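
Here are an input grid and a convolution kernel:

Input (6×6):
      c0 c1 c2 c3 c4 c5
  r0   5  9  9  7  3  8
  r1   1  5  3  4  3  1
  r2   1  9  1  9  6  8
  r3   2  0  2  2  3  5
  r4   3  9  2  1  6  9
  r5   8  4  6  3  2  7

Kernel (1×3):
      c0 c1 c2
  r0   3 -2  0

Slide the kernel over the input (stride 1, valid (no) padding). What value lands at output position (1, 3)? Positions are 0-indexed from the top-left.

The receptive field on the input at this output position is [4 3 1]. Elementwise product with the kernel and sum: 4·3 + 3·-2.

6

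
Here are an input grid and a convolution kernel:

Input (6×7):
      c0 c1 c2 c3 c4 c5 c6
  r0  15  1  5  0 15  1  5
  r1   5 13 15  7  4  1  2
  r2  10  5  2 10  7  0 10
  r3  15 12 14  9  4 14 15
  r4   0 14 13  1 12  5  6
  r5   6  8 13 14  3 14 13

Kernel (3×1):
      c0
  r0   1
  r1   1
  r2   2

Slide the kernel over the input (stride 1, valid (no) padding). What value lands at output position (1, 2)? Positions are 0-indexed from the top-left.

The receptive field on the input at this output position is [15 / 2 / 14]. Elementwise product with the kernel and sum: 15·1 + 2·1 + 14·2.

45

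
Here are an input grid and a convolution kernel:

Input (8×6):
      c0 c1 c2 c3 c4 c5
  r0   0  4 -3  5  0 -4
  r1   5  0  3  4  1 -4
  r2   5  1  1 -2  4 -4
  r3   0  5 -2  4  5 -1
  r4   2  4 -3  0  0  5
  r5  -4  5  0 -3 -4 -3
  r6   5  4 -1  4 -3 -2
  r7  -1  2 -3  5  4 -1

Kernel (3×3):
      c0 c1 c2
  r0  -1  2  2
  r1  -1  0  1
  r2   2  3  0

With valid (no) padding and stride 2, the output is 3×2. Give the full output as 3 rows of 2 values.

Output[0,0]: The receptive field on the input at this output position is [0 4 -3 / 5 0 3 / 5 1 1]. Elementwise product with the kernel and sum: 0·-1 + 4·2 + -3·2 + 5·-1 + 3·1 + 5·2 + 1·3.
Output[0,1]: The receptive field on the input at this output position is [-3 5 0 / 3 4 1 / 1 -2 4]. Elementwise product with the kernel and sum: -3·-1 + 5·2 + 0·2 + 3·-1 + 1·1 + 1·2 + -2·3.

13 7
13 4
26 9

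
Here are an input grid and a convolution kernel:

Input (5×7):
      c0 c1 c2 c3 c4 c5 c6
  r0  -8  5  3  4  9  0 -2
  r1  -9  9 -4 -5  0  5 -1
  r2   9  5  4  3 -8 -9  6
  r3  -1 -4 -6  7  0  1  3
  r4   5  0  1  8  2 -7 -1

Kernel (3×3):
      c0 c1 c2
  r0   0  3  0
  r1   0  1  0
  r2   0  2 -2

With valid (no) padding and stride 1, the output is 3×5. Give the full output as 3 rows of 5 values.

26 7 29 29 -25
36 -34 2 -10 2
9 -8 28 -6 -38

Output[0,0]: The receptive field on the input at this output position is [-8 5 3 / -9 9 -4 / 9 5 4]. Elementwise product with the kernel and sum: 5·3 + 9·1 + 5·2 + 4·-2.
Output[0,1]: The receptive field on the input at this output position is [5 3 4 / 9 -4 -5 / 5 4 3]. Elementwise product with the kernel and sum: 3·3 + -4·1 + 4·2 + 3·-2.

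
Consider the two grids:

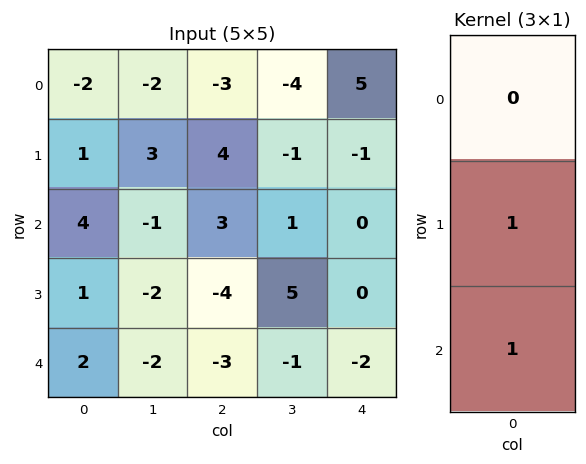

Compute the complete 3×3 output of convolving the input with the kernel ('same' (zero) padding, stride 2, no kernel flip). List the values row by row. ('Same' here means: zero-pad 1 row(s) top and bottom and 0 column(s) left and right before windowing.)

Output[0,0]: The receptive field on the zero-padded input at this output position is [0 / -2 / 1]. Elementwise product with the kernel and sum: -2·1 + 1·1.
Output[0,1]: The receptive field on the zero-padded input at this output position is [0 / -3 / 4]. Elementwise product with the kernel and sum: -3·1 + 4·1.

-1 1 4
5 -1 0
2 -3 -2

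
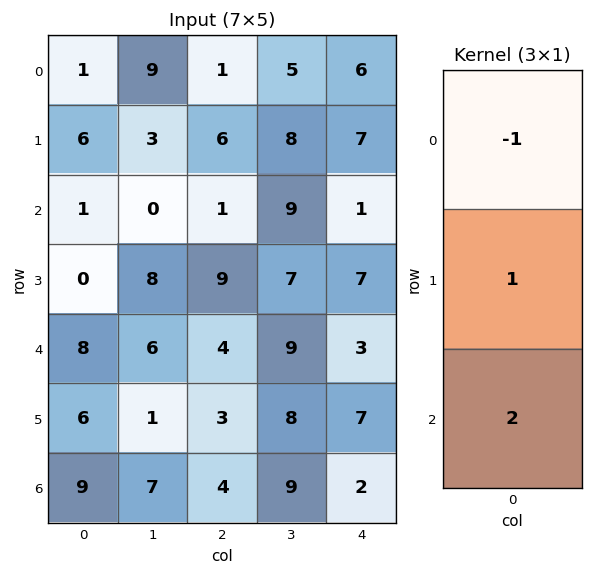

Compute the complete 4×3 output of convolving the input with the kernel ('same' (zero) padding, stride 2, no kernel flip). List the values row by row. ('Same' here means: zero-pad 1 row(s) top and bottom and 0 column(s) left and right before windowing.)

Output[0,0]: The receptive field on the zero-padded input at this output position is [0 / 1 / 6]. Elementwise product with the kernel and sum: 0·-1 + 1·1 + 6·2.

13 13 20
-5 13 8
20 1 10
3 1 -5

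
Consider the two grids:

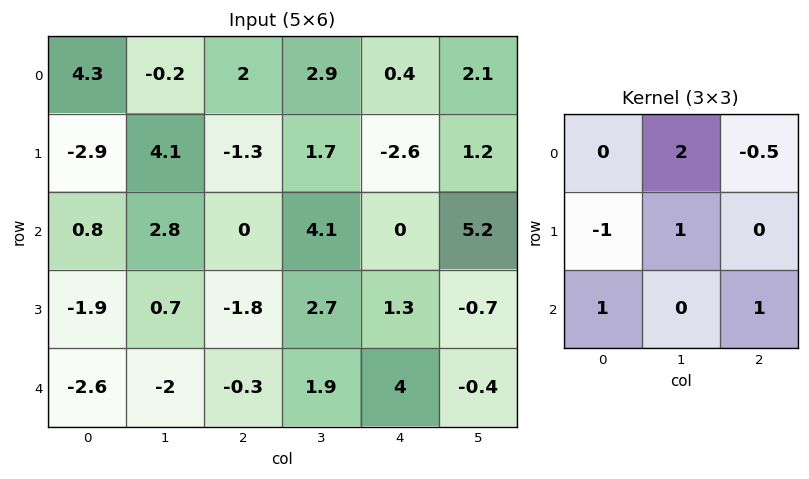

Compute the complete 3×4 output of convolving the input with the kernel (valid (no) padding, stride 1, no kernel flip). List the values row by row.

6.4 4.05 8.6 4.75
7.15 -2.85 8.3 -7.9
5.3 -4.65 16.4 -2.5

Output[0,0]: The receptive field on the input at this output position is [4.3 -0.2 2 / -2.9 4.1 -1.3 / 0.8 2.8 0]. Elementwise product with the kernel and sum: -0.2·2 + 2·-0.5 + -2.9·-1 + 4.1·1 + 0.8·1 + 0·1.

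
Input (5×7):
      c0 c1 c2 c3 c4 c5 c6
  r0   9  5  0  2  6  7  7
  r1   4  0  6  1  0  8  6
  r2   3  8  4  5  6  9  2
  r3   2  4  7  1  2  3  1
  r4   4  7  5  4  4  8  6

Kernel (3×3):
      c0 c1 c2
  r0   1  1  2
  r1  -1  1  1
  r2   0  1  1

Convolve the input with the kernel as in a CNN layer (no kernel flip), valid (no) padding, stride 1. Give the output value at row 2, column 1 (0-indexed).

The receptive field on the input at this output position is [8 4 5 / 4 7 1 / 7 5 4]. Elementwise product with the kernel and sum: 8·1 + 4·1 + 5·2 + 4·-1 + 7·1 + 1·1 + 5·1 + 4·1.

35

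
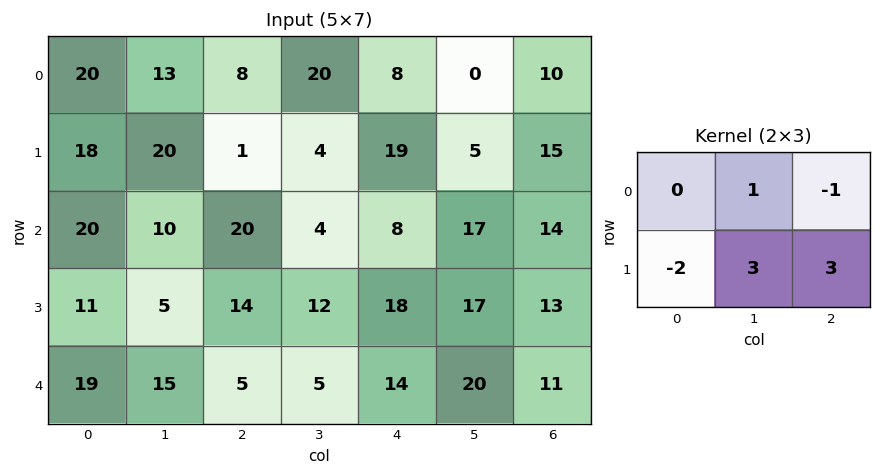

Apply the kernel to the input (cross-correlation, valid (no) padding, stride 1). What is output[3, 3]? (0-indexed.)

The receptive field on the input at this output position is [12 18 17 / 5 14 20]. Elementwise product with the kernel and sum: 18·1 + 17·-1 + 5·-2 + 14·3 + 20·3.

93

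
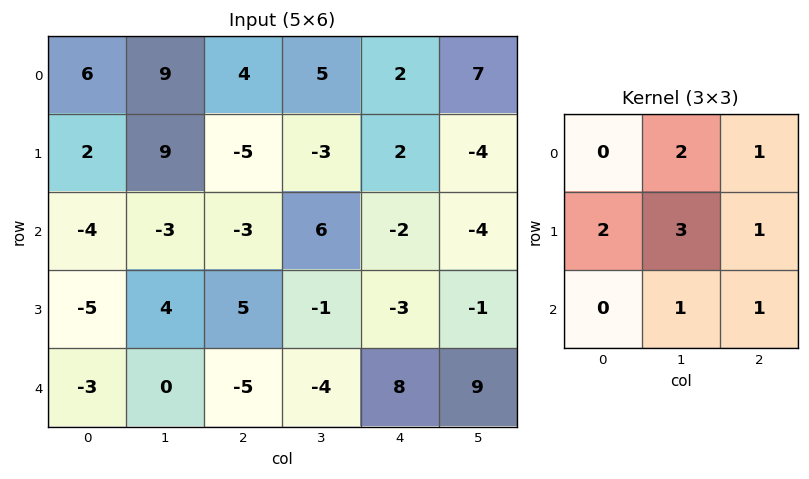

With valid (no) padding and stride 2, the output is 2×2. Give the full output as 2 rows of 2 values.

Output[0,0]: The receptive field on the input at this output position is [6 9 4 / 2 9 -5 / -4 -3 -3]. Elementwise product with the kernel and sum: 9·2 + 4·1 + 2·2 + 9·3 + -5·1 + -3·1 + -3·1.

42 -1
-7 18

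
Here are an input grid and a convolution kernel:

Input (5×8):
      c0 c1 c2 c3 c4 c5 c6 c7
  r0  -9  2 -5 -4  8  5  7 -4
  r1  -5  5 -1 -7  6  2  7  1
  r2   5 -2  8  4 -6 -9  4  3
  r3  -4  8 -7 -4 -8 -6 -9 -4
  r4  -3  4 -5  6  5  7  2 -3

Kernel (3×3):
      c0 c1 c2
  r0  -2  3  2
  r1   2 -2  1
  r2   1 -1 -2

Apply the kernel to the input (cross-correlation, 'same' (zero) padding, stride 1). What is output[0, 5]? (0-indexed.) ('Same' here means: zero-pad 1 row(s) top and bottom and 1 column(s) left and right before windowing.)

3

The receptive field on the zero-padded input at this output position is [0 0 0 / 8 5 7 / 6 2 7]. Elementwise product with the kernel and sum: 0·-2 + 0·3 + 0·2 + 8·2 + 5·-2 + 7·1 + 6·1 + 2·-1 + 7·-2.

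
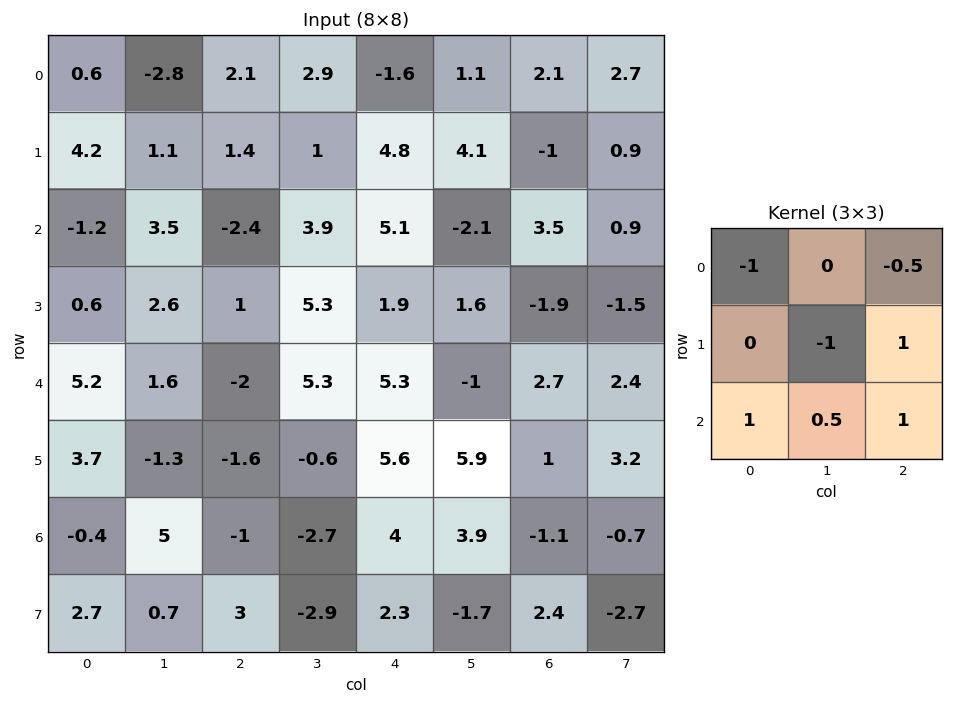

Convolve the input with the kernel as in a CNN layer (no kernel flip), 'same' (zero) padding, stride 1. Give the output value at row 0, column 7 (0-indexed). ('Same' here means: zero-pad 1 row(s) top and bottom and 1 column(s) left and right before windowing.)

-3.25

The receptive field on the zero-padded input at this output position is [0 0 0 / 2.1 2.7 0 / -1 0.9 0]. Elementwise product with the kernel and sum: 0·-1 + 0·-0.5 + 2.7·-1 + 0·1 + -1·1 + 0.9·0.5 + 0·1.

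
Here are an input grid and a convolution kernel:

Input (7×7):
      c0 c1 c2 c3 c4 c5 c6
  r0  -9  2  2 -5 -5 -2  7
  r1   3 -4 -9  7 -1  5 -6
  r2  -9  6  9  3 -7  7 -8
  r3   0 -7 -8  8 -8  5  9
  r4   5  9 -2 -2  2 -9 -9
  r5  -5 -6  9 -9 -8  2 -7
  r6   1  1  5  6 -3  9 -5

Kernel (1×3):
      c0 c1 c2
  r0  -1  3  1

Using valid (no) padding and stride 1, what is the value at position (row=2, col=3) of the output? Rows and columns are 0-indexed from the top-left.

-17

The receptive field on the input at this output position is [3 -7 7]. Elementwise product with the kernel and sum: 3·-1 + -7·3 + 7·1.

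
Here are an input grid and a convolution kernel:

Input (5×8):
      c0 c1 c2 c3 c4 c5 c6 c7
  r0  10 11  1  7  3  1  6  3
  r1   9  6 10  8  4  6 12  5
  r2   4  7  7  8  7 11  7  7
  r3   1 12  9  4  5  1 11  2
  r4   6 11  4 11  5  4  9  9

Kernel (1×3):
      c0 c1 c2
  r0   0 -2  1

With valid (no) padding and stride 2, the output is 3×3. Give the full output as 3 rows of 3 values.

Output[0,0]: The receptive field on the input at this output position is [10 11 1]. Elementwise product with the kernel and sum: 11·-2 + 1·1.
Output[0,1]: The receptive field on the input at this output position is [1 7 3]. Elementwise product with the kernel and sum: 7·-2 + 3·1.

-21 -11 4
-7 -9 -15
-18 -17 1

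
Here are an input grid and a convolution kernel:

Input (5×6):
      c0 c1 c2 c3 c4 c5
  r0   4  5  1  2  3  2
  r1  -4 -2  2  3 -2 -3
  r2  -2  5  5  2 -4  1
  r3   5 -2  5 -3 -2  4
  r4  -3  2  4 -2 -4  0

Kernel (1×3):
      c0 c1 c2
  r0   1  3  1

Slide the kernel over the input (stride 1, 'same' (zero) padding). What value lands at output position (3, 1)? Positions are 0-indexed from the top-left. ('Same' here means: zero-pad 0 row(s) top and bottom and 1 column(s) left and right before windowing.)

The receptive field on the zero-padded input at this output position is [5 -2 5]. Elementwise product with the kernel and sum: 5·1 + -2·3 + 5·1.

4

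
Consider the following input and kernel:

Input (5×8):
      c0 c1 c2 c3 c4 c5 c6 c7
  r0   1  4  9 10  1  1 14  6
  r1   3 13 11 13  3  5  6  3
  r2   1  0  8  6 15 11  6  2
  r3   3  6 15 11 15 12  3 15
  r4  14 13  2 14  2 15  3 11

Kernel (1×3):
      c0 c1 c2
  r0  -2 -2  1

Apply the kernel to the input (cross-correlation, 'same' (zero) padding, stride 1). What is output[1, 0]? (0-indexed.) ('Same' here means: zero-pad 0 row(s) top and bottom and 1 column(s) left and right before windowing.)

7

The receptive field on the zero-padded input at this output position is [0 3 13]. Elementwise product with the kernel and sum: 0·-2 + 3·-2 + 13·1.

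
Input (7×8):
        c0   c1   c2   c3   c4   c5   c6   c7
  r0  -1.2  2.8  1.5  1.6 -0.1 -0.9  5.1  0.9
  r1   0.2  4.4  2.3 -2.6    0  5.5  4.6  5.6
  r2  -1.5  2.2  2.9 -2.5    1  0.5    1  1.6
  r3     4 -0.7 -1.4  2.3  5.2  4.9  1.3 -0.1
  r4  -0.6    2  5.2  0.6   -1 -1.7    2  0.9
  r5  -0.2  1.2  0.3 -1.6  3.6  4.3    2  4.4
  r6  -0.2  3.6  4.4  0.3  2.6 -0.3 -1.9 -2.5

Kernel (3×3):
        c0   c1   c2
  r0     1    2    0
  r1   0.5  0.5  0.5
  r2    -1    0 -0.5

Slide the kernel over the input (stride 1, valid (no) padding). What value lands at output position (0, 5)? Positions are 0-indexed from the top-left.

15.85

The receptive field on the input at this output position is [-0.9 5.1 0.9 / 5.5 4.6 5.6 / 0.5 1 1.6]. Elementwise product with the kernel and sum: -0.9·1 + 5.1·2 + 5.5·0.5 + 4.6·0.5 + 5.6·0.5 + 0.5·-1 + 1.6·-0.5.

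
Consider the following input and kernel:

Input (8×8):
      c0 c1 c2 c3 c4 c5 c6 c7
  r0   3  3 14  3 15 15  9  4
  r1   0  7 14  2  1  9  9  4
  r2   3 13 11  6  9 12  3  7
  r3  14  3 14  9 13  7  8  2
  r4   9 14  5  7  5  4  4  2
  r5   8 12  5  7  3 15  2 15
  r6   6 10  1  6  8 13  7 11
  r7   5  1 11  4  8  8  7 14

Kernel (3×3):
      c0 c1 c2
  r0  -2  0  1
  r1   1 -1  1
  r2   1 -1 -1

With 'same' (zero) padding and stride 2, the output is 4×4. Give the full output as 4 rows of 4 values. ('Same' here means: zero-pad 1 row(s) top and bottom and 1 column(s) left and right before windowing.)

Output[0,0]: The receptive field on the zero-padded input at this output position is [0 0 0 / 0 3 3 / 0 0 7]. Elementwise product with the kernel and sum: 0·-2 + 0·1 + 0·1 + 3·-1 + 3·1 + 0·1 + 0·-1 + 7·-1.

-7 -17 -5 6
0 -24 3 -1
-12 19 -16 -12
10 -16 0 -11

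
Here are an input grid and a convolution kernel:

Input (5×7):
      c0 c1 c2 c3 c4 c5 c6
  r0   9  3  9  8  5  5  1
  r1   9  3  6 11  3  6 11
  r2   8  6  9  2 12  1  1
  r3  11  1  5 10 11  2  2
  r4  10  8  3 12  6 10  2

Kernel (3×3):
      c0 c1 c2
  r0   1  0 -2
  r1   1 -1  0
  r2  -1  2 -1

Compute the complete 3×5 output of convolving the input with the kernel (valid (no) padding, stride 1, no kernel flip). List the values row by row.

-8 -6 -23 27 -11
-15 -23 11 -1 -17
3 -16 -5 -11 31

Output[0,0]: The receptive field on the input at this output position is [9 3 9 / 9 3 6 / 8 6 9]. Elementwise product with the kernel and sum: 9·1 + 9·-2 + 9·1 + 3·-1 + 8·-1 + 6·2 + 9·-1.
Output[0,1]: The receptive field on the input at this output position is [3 9 8 / 3 6 11 / 6 9 2]. Elementwise product with the kernel and sum: 3·1 + 8·-2 + 3·1 + 6·-1 + 6·-1 + 9·2 + 2·-1.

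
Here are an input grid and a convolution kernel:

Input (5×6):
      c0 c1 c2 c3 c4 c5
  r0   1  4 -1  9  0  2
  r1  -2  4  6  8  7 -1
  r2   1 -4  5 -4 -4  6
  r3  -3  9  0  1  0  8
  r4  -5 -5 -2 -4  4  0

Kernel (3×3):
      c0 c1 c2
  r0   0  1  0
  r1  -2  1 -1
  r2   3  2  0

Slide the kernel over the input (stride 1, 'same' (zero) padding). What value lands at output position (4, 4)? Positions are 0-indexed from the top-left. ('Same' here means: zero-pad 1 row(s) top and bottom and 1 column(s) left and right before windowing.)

12

The receptive field on the zero-padded input at this output position is [1 0 8 / -4 4 0 / 0 0 0]. Elementwise product with the kernel and sum: 0·1 + -4·-2 + 4·1 + 0·-1 + 0·3 + 0·2.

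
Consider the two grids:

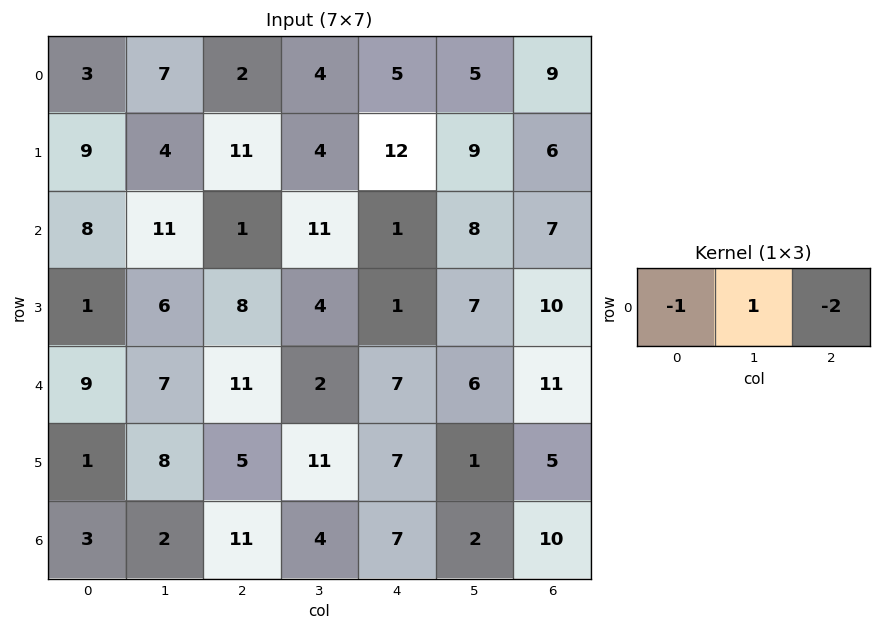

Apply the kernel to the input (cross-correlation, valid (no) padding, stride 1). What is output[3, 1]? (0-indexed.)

The receptive field on the input at this output position is [6 8 4]. Elementwise product with the kernel and sum: 6·-1 + 8·1 + 4·-2.

-6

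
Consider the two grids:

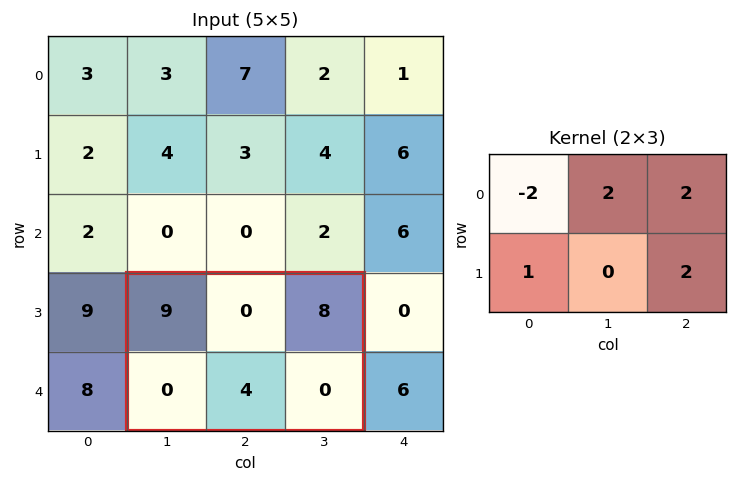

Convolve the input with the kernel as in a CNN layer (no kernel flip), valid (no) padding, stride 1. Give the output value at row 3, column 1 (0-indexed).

-2

The receptive field on the input at this output position is [9 0 8 / 0 4 0]. Elementwise product with the kernel and sum: 9·-2 + 0·2 + 8·2 + 0·1 + 0·2.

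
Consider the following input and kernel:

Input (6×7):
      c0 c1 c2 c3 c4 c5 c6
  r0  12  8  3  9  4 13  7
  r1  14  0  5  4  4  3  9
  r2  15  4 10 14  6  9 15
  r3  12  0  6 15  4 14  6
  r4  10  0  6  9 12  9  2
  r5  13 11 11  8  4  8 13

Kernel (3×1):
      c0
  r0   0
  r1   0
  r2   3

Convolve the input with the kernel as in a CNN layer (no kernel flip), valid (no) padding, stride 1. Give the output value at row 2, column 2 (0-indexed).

18

The receptive field on the input at this output position is [10 / 6 / 6]. Elementwise product with the kernel and sum: 6·3.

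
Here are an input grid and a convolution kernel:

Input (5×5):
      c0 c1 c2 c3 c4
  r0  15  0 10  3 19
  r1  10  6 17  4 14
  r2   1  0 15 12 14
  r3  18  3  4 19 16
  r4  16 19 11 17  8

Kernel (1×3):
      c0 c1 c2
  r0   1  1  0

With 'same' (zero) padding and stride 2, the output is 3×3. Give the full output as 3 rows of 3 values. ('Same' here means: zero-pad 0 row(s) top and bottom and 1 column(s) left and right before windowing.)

Output[0,0]: The receptive field on the zero-padded input at this output position is [0 15 0]. Elementwise product with the kernel and sum: 0·1 + 15·1.
Output[0,1]: The receptive field on the zero-padded input at this output position is [0 10 3]. Elementwise product with the kernel and sum: 0·1 + 10·1.

15 10 22
1 15 26
16 30 25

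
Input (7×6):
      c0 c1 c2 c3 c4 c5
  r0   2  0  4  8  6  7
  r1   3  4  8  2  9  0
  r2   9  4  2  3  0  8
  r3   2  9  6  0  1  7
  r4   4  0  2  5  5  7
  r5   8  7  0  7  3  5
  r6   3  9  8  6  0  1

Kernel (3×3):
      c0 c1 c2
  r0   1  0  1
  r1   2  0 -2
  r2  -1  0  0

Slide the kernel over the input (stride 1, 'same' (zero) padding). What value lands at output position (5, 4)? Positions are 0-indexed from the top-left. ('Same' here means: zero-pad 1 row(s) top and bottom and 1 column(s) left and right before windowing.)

10

The receptive field on the zero-padded input at this output position is [5 5 7 / 7 3 5 / 6 0 1]. Elementwise product with the kernel and sum: 5·1 + 7·1 + 7·2 + 5·-2 + 6·-1.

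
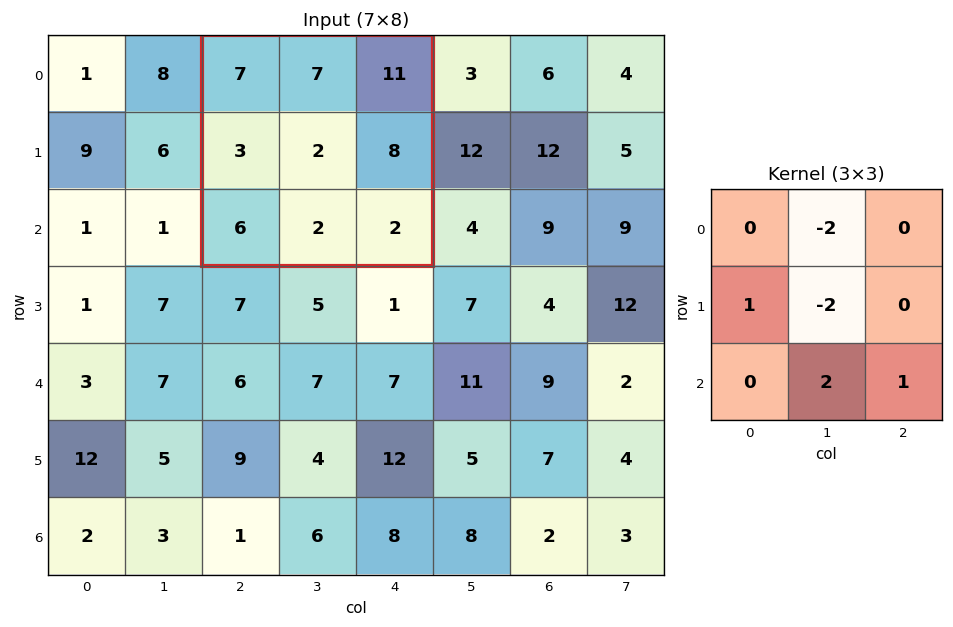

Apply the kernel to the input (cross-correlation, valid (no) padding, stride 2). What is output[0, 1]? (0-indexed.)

The receptive field on the input at this output position is [7 7 11 / 3 2 8 / 6 2 2]. Elementwise product with the kernel and sum: 7·-2 + 3·1 + 2·-2 + 2·2 + 2·1.

-9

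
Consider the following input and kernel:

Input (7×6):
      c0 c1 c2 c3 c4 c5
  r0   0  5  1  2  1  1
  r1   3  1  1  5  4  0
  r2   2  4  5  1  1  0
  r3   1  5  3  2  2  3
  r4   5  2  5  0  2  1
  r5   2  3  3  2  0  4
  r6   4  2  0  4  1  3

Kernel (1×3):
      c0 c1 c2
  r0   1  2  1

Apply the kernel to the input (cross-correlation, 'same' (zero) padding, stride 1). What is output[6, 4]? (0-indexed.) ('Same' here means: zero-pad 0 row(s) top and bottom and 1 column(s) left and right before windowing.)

9

The receptive field on the zero-padded input at this output position is [4 1 3]. Elementwise product with the kernel and sum: 4·1 + 1·2 + 3·1.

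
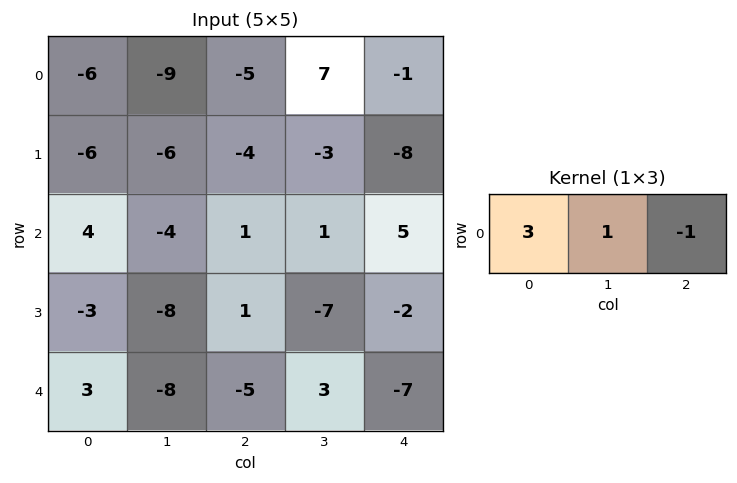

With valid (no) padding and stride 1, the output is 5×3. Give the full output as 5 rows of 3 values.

Output[0,0]: The receptive field on the input at this output position is [-6 -9 -5]. Elementwise product with the kernel and sum: -6·3 + -9·1 + -5·-1.
Output[0,1]: The receptive field on the input at this output position is [-9 -5 7]. Elementwise product with the kernel and sum: -9·3 + -5·1 + 7·-1.

-22 -39 -7
-20 -19 -7
7 -12 -1
-18 -16 -2
6 -32 -5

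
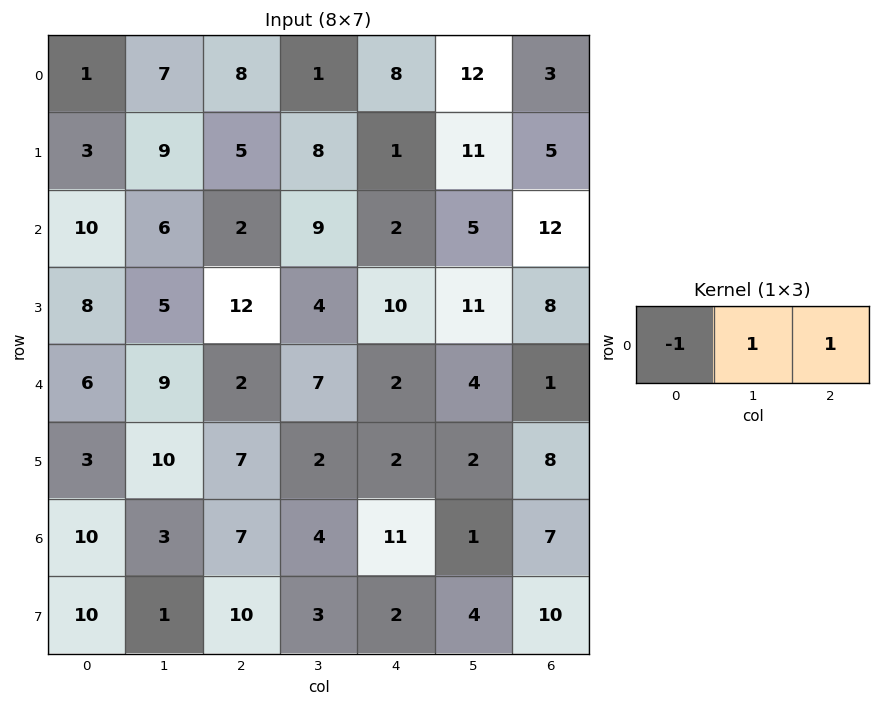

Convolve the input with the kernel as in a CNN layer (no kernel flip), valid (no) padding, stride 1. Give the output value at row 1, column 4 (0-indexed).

15

The receptive field on the input at this output position is [1 11 5]. Elementwise product with the kernel and sum: 1·-1 + 11·1 + 5·1.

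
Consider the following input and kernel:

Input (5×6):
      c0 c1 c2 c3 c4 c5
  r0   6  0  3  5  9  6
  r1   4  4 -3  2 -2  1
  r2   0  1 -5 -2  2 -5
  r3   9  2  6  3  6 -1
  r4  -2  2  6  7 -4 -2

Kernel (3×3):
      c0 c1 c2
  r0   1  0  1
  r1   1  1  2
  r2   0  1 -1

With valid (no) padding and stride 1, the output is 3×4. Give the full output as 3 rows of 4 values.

Output[0,0]: The receptive field on the input at this output position is [6 0 3 / 4 4 -3 / 0 1 -5]. Elementwise product with the kernel and sum: 6·1 + 3·1 + 4·1 + 4·1 + -3·2 + 1·1 + -5·-1.
Output[0,1]: The receptive field on the input at this output position is [0 3 5 / 4 -3 2 / 1 -5 -2]. Elementwise product with the kernel and sum: 0·1 + 5·1 + 4·1 + -3·1 + 2·2 + -5·1 + -2·-1.

17 7 3 20
-12 1 -11 0
14 12 29 -2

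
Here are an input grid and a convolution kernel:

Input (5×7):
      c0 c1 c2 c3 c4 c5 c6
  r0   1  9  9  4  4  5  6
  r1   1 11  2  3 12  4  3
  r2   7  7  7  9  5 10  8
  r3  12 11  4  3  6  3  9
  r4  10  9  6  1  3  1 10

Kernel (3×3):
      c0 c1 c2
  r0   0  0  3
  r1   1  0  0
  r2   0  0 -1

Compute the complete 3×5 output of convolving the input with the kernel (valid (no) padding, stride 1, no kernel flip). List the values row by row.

Output[0,0]: The receptive field on the input at this output position is [1 9 9 / 1 11 2 / 7 7 7]. Elementwise product with the kernel and sum: 9·3 + 1·1 + 7·-1.
Output[0,1]: The receptive field on the input at this output position is [9 9 4 / 11 2 3 / 7 7 9]. Elementwise product with the kernel and sum: 4·3 + 11·1 + 9·-1.

21 14 9 8 22
9 13 37 18 5
27 37 16 32 20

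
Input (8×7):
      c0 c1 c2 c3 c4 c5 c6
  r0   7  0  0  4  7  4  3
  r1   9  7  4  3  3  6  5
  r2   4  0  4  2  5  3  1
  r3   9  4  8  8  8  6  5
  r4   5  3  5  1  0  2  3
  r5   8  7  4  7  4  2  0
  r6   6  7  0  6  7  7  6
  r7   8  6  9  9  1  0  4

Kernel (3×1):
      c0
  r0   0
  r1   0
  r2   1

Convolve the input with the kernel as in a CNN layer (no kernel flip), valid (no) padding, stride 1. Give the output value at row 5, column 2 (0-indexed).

9

The receptive field on the input at this output position is [4 / 0 / 9]. Elementwise product with the kernel and sum: 9·1.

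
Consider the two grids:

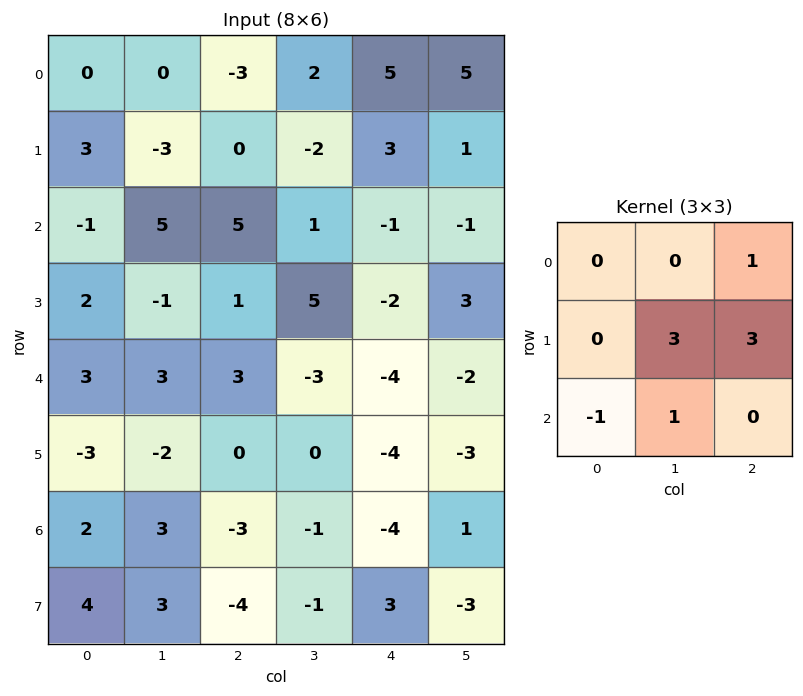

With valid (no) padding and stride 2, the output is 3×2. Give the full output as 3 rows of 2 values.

Output[0,0]: The receptive field on the input at this output position is [0 0 -3 / 3 -3 0 / -1 5 5]. Elementwise product with the kernel and sum: -3·1 + -3·3 + 0·3 + -1·-1 + 5·1.

-6 4
5 2
-2 -14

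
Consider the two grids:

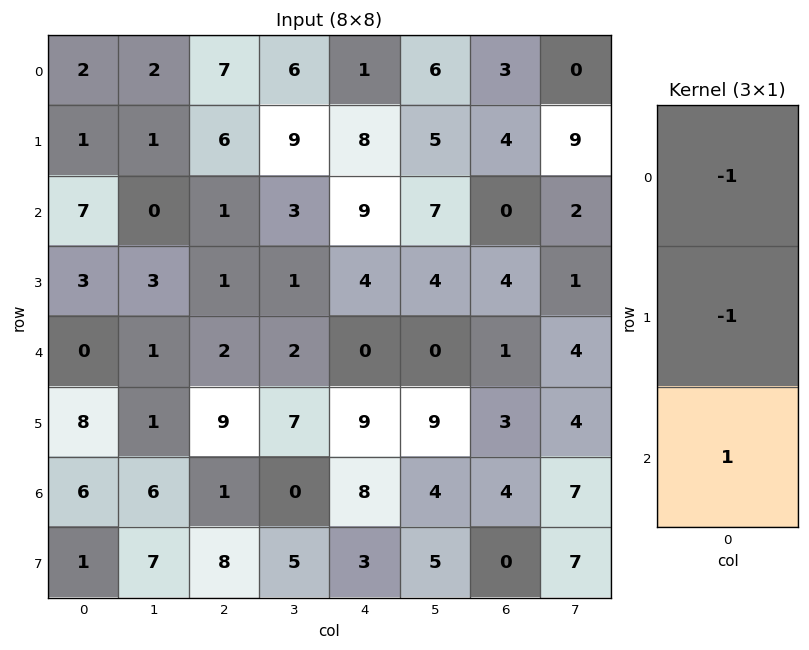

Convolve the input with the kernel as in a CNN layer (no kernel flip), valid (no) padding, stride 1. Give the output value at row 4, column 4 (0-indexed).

-1

The receptive field on the input at this output position is [0 / 9 / 8]. Elementwise product with the kernel and sum: 0·-1 + 9·-1 + 8·1.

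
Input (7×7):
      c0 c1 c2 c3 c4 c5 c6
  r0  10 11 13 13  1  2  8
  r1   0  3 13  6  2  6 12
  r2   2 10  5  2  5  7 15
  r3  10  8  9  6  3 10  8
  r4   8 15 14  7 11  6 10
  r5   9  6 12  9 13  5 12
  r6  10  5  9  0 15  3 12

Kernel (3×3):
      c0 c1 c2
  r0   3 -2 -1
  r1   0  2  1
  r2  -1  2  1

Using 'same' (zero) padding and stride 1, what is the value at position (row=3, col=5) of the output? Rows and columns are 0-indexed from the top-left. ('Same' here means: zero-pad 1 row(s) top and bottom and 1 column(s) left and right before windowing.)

The receptive field on the zero-padded input at this output position is [5 7 15 / 3 10 8 / 11 6 10]. Elementwise product with the kernel and sum: 5·3 + 7·-2 + 15·-1 + 10·2 + 8·1 + 11·-1 + 6·2 + 10·1.

25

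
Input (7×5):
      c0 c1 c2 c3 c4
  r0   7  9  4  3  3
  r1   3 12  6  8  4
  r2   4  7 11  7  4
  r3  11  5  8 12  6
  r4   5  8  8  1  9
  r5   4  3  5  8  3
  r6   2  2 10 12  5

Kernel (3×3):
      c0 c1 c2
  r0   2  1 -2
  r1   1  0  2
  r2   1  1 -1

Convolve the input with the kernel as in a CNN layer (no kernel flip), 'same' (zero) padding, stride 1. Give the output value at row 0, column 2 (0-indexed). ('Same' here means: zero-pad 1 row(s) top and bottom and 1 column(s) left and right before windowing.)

The receptive field on the zero-padded input at this output position is [0 0 0 / 9 4 3 / 12 6 8]. Elementwise product with the kernel and sum: 0·2 + 0·1 + 0·-2 + 9·1 + 3·2 + 12·1 + 6·1 + 8·-1.

25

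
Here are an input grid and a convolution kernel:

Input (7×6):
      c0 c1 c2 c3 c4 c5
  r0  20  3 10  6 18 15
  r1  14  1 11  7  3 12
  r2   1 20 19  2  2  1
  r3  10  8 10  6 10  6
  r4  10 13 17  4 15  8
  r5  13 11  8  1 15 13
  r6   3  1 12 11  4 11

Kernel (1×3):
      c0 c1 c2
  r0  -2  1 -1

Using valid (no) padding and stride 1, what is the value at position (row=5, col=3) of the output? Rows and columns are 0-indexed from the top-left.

0

The receptive field on the input at this output position is [1 15 13]. Elementwise product with the kernel and sum: 1·-2 + 15·1 + 13·-1.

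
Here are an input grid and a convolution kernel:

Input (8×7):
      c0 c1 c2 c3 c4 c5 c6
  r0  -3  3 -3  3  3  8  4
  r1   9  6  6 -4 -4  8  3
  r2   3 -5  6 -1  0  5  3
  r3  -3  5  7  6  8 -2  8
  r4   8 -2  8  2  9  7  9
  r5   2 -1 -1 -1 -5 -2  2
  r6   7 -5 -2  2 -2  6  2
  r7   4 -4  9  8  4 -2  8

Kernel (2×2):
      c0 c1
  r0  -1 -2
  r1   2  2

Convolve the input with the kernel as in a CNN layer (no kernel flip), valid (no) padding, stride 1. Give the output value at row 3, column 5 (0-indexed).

The receptive field on the input at this output position is [-2 8 / 7 9]. Elementwise product with the kernel and sum: -2·-1 + 8·-2 + 7·2 + 9·2.

18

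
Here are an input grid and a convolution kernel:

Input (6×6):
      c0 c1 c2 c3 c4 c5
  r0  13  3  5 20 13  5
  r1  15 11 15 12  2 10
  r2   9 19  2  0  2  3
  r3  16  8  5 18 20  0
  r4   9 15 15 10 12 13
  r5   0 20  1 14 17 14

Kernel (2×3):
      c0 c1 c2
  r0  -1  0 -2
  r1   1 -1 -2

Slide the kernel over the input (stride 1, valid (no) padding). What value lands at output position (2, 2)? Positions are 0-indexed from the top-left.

The receptive field on the input at this output position is [2 0 2 / 5 18 20]. Elementwise product with the kernel and sum: 2·-1 + 2·-2 + 5·1 + 18·-1 + 20·-2.

-59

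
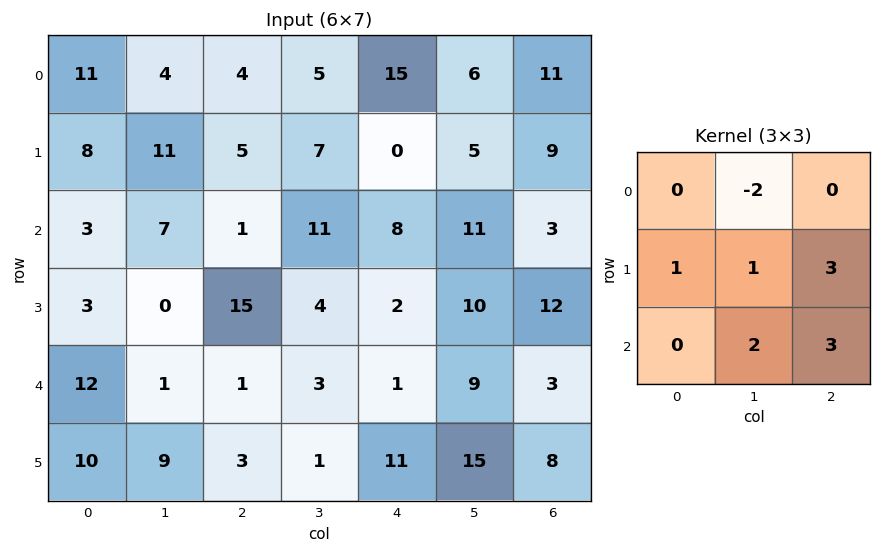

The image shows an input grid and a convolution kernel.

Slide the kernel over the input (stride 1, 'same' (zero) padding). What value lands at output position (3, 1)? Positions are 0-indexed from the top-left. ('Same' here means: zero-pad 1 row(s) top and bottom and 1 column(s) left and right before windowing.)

The receptive field on the zero-padded input at this output position is [3 7 1 / 3 0 15 / 12 1 1]. Elementwise product with the kernel and sum: 7·-2 + 3·1 + 0·1 + 15·3 + 1·2 + 1·3.

39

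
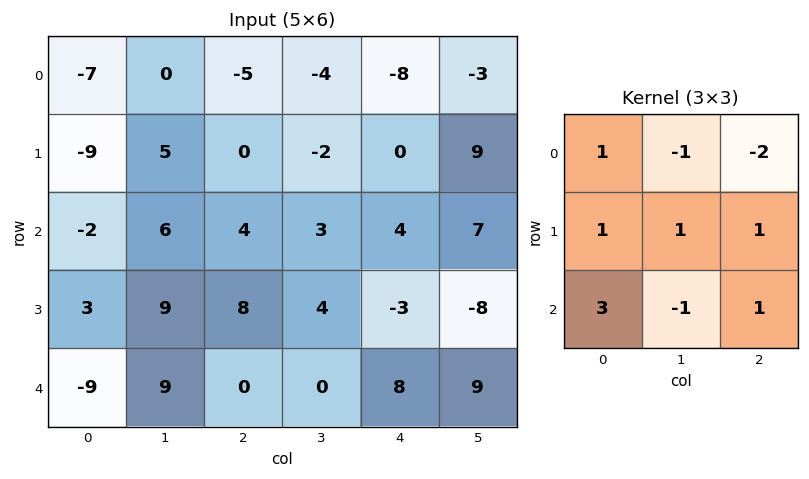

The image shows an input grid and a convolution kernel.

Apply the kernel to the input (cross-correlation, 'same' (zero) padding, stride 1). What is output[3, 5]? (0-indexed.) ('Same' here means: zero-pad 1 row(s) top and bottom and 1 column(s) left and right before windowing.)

The receptive field on the zero-padded input at this output position is [4 7 0 / -3 -8 0 / 8 9 0]. Elementwise product with the kernel and sum: 4·1 + 7·-1 + 0·-2 + -3·1 + -8·1 + 0·1 + 8·3 + 9·-1 + 0·1.

1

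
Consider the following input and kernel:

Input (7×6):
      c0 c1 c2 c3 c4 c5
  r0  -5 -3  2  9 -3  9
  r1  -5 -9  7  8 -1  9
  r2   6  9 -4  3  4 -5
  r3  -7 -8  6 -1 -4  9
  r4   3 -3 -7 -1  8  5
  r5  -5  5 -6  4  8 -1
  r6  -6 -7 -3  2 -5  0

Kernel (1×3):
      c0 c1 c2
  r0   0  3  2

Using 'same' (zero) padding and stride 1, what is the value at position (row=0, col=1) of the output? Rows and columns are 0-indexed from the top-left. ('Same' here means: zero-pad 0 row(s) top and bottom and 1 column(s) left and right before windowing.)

-5

The receptive field on the zero-padded input at this output position is [-5 -3 2]. Elementwise product with the kernel and sum: -3·3 + 2·2.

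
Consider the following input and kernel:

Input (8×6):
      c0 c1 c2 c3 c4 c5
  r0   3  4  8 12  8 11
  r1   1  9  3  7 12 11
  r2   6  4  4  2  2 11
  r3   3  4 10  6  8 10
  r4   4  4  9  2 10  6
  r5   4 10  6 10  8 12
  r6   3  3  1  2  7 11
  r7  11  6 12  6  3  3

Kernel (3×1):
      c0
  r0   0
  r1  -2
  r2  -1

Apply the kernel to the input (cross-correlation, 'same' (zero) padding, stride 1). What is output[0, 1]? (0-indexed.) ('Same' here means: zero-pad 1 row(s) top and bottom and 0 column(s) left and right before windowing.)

The receptive field on the zero-padded input at this output position is [0 / 4 / 9]. Elementwise product with the kernel and sum: 4·-2 + 9·-1.

-17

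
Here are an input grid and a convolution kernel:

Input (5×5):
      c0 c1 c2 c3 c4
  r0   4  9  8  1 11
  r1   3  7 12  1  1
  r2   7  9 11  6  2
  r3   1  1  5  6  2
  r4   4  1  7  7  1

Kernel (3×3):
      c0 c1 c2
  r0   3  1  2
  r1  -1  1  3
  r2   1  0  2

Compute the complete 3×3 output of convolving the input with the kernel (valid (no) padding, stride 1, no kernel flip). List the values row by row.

Output[0,0]: The receptive field on the input at this output position is [4 9 8 / 3 7 12 / 7 9 11]. Elementwise product with the kernel and sum: 4·3 + 9·1 + 8·2 + 3·-1 + 7·1 + 12·3 + 7·1 + 11·2.

106 66 54
86 68 49
85 87 59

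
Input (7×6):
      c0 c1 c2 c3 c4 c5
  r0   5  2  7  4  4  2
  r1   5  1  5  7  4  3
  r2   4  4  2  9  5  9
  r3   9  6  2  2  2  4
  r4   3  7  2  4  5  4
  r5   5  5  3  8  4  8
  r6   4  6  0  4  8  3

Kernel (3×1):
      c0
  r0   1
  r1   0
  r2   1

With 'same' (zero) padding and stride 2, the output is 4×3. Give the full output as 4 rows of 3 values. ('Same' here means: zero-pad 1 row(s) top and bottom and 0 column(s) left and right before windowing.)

Output[0,0]: The receptive field on the zero-padded input at this output position is [0 / 5 / 5]. Elementwise product with the kernel and sum: 0·1 + 5·1.
Output[0,1]: The receptive field on the zero-padded input at this output position is [0 / 7 / 5]. Elementwise product with the kernel and sum: 0·1 + 5·1.

5 5 4
14 7 6
14 5 6
5 3 4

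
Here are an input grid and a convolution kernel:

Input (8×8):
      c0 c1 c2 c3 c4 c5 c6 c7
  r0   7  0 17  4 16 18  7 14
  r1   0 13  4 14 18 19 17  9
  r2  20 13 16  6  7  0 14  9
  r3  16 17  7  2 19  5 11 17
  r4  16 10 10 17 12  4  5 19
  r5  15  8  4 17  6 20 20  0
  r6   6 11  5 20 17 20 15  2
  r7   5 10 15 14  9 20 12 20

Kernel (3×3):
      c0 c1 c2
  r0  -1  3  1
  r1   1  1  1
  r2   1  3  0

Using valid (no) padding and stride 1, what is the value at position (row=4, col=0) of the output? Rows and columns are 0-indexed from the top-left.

90

The receptive field on the input at this output position is [16 10 10 / 15 8 4 / 6 11 5]. Elementwise product with the kernel and sum: 16·-1 + 10·3 + 10·1 + 15·1 + 8·1 + 4·1 + 6·1 + 11·3.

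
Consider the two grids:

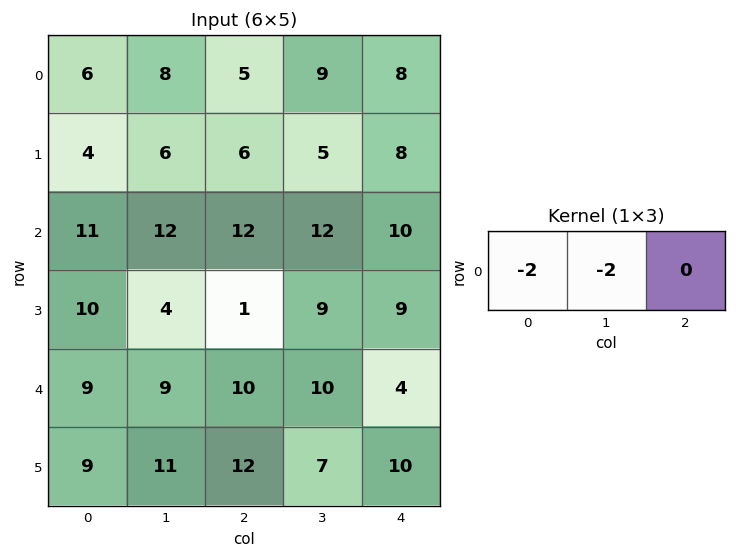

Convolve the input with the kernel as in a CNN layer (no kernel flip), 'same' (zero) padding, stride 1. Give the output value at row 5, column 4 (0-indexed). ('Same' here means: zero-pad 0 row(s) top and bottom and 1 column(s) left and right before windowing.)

-34

The receptive field on the zero-padded input at this output position is [7 10 0]. Elementwise product with the kernel and sum: 7·-2 + 10·-2.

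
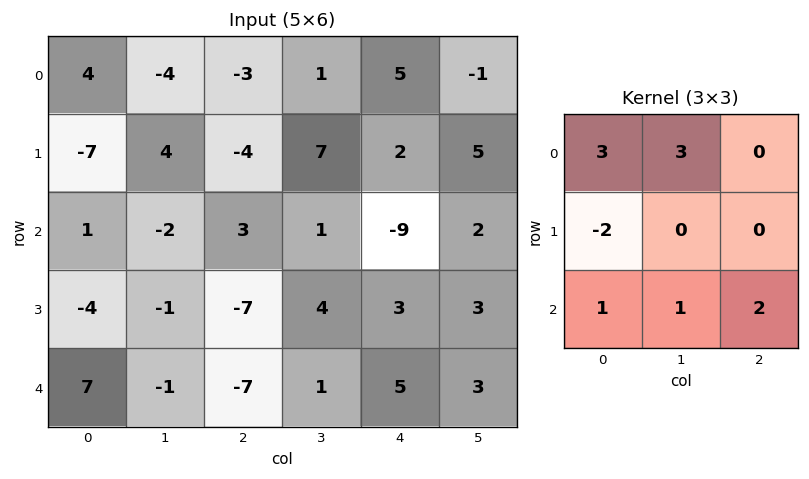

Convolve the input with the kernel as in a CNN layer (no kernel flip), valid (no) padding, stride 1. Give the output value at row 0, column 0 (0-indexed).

The receptive field on the input at this output position is [4 -4 -3 / -7 4 -4 / 1 -2 3]. Elementwise product with the kernel and sum: 4·3 + -4·3 + -7·-2 + 1·1 + -2·1 + 3·2.

19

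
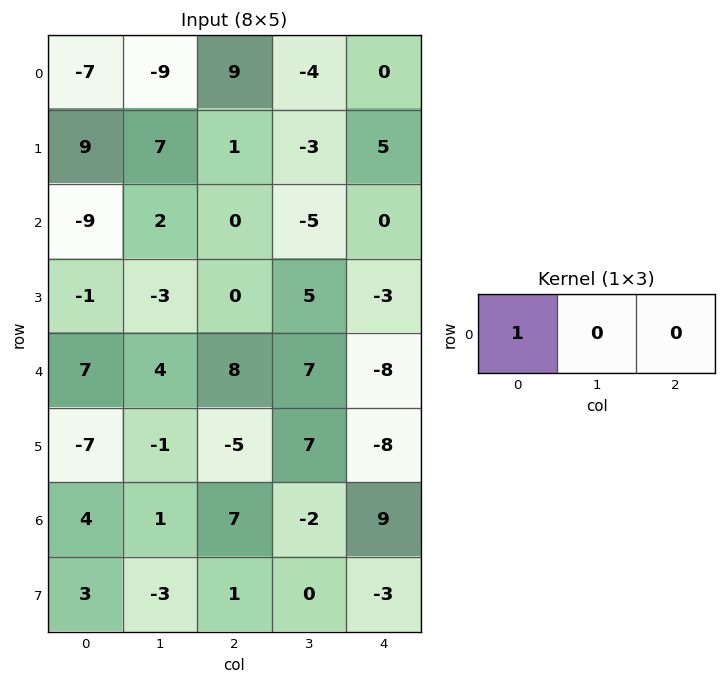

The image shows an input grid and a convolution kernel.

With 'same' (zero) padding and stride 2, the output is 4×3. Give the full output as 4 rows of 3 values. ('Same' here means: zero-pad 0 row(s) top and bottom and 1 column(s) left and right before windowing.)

0 -9 -4
0 2 -5
0 4 7
0 1 -2

Output[0,0]: The receptive field on the zero-padded input at this output position is [0 -7 -9]. Elementwise product with the kernel and sum: 0·1.
Output[0,1]: The receptive field on the zero-padded input at this output position is [-9 9 -4]. Elementwise product with the kernel and sum: -9·1.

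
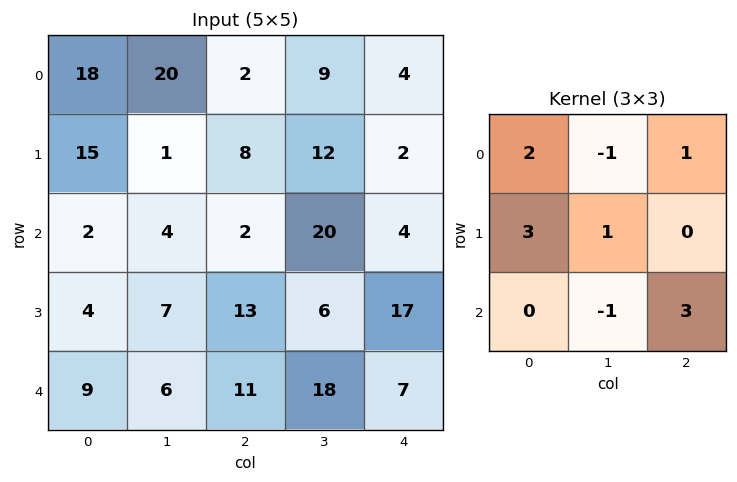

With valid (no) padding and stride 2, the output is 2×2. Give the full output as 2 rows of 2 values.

66 27
48 36

Output[0,0]: The receptive field on the input at this output position is [18 20 2 / 15 1 8 / 2 4 2]. Elementwise product with the kernel and sum: 18·2 + 20·-1 + 2·1 + 15·3 + 1·1 + 4·-1 + 2·3.
Output[0,1]: The receptive field on the input at this output position is [2 9 4 / 8 12 2 / 2 20 4]. Elementwise product with the kernel and sum: 2·2 + 9·-1 + 4·1 + 8·3 + 12·1 + 20·-1 + 4·3.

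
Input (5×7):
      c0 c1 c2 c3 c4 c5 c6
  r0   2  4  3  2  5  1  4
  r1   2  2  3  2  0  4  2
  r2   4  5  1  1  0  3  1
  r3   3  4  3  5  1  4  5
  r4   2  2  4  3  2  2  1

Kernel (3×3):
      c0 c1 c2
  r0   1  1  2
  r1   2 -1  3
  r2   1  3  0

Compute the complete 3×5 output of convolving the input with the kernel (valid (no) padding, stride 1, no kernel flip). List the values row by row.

Output[0,0]: The receptive field on the input at this output position is [2 4 3 / 2 2 3 / 4 5 1]. Elementwise product with the kernel and sum: 2·1 + 4·1 + 3·2 + 2·2 + 2·-1 + 3·3 + 4·1 + 5·3.
Output[0,1]: The receptive field on the input at this output position is [4 3 2 / 2 3 2 / 5 1 1]. Elementwise product with the kernel and sum: 4·1 + 3·1 + 2·2 + 2·2 + 3·-1 + 2·3 + 5·1 + 1·3.

42 26 23 26 25
31 34 24 29 21
30 42 19 37 26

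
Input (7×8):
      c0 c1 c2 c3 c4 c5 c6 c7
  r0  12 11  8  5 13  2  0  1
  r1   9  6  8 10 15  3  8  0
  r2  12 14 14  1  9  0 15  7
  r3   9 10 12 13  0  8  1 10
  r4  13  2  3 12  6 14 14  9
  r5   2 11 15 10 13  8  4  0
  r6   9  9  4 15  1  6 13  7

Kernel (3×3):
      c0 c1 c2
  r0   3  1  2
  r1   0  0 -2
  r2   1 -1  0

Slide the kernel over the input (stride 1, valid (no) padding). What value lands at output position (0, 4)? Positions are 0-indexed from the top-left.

The receptive field on the input at this output position is [13 2 0 / 15 3 8 / 9 0 15]. Elementwise product with the kernel and sum: 13·3 + 2·1 + 0·2 + 8·-2 + 9·1 + 0·-1.

34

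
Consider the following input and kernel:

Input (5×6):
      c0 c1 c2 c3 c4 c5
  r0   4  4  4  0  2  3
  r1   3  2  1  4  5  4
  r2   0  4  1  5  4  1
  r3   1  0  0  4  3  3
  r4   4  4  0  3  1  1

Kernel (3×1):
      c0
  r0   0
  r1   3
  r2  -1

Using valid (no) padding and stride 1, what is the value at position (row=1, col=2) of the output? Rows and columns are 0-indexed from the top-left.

The receptive field on the input at this output position is [1 / 1 / 0]. Elementwise product with the kernel and sum: 1·3 + 0·-1.

3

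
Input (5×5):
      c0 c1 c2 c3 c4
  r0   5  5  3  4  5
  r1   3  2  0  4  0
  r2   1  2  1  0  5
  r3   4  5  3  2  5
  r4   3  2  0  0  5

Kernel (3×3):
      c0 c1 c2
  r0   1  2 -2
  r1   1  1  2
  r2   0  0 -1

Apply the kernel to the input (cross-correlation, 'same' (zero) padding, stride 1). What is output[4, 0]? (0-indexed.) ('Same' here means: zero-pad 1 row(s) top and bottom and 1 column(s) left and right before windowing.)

The receptive field on the zero-padded input at this output position is [0 4 5 / 0 3 2 / 0 0 0]. Elementwise product with the kernel and sum: 0·1 + 4·2 + 5·-2 + 0·1 + 3·1 + 2·2 + 0·-1.

5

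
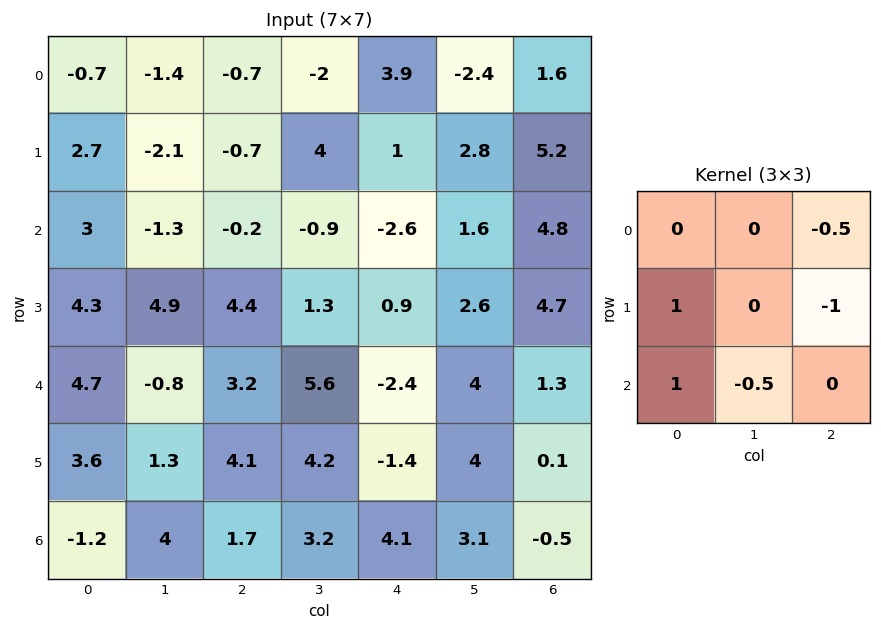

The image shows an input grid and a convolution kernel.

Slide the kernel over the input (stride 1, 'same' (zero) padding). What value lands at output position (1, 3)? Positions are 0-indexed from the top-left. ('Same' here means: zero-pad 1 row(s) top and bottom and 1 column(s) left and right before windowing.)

The receptive field on the zero-padded input at this output position is [-0.7 -2 3.9 / -0.7 4 1 / -0.2 -0.9 -2.6]. Elementwise product with the kernel and sum: 3.9·-0.5 + -0.7·1 + 1·-1 + -0.2·1 + -0.9·-0.5.

-3.4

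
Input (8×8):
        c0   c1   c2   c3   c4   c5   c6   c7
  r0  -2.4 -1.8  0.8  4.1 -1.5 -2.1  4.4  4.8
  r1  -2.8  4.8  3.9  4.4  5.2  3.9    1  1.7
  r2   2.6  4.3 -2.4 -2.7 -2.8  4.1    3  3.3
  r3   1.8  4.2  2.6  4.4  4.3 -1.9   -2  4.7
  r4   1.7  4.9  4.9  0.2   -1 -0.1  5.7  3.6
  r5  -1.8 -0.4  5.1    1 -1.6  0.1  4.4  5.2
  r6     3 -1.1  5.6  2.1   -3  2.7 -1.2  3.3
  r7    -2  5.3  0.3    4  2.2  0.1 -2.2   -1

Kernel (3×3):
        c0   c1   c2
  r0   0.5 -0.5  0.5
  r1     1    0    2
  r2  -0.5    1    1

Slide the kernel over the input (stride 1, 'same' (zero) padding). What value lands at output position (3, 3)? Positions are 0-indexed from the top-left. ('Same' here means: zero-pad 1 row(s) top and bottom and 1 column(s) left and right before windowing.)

6.7

The receptive field on the zero-padded input at this output position is [-2.4 -2.7 -2.8 / 2.6 4.4 4.3 / 4.9 0.2 -1]. Elementwise product with the kernel and sum: -2.4·0.5 + -2.7·-0.5 + -2.8·0.5 + 2.6·1 + 4.3·2 + 4.9·-0.5 + 0.2·1 + -1·1.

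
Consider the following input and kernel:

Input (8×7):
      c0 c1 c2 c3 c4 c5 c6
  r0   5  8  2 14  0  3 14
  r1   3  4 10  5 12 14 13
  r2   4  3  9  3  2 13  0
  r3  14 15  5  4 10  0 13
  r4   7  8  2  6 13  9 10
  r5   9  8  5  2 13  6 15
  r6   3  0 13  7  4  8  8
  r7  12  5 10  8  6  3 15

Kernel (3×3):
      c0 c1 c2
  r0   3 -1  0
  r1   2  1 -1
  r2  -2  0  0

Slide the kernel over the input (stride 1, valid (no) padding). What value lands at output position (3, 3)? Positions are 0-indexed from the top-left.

The receptive field on the input at this output position is [4 10 0 / 6 13 9 / 2 13 6]. Elementwise product with the kernel and sum: 4·3 + 10·-1 + 6·2 + 13·1 + 9·-1 + 2·-2.

14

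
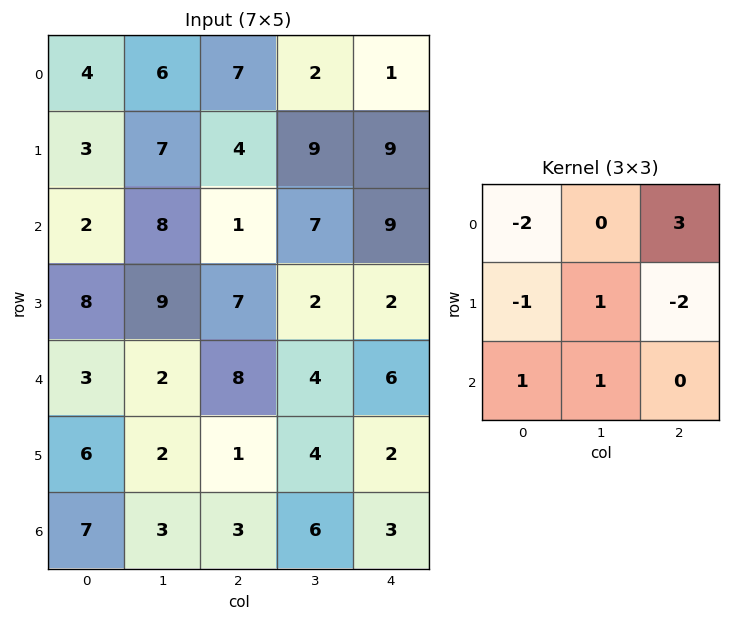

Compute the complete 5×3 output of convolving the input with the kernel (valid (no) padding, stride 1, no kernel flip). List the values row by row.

19 -18 -16
27 8 16
-9 9 28
-4 -11 -19
22 5 10

Output[0,0]: The receptive field on the input at this output position is [4 6 7 / 3 7 4 / 2 8 1]. Elementwise product with the kernel and sum: 4·-2 + 7·3 + 3·-1 + 7·1 + 4·-2 + 2·1 + 8·1.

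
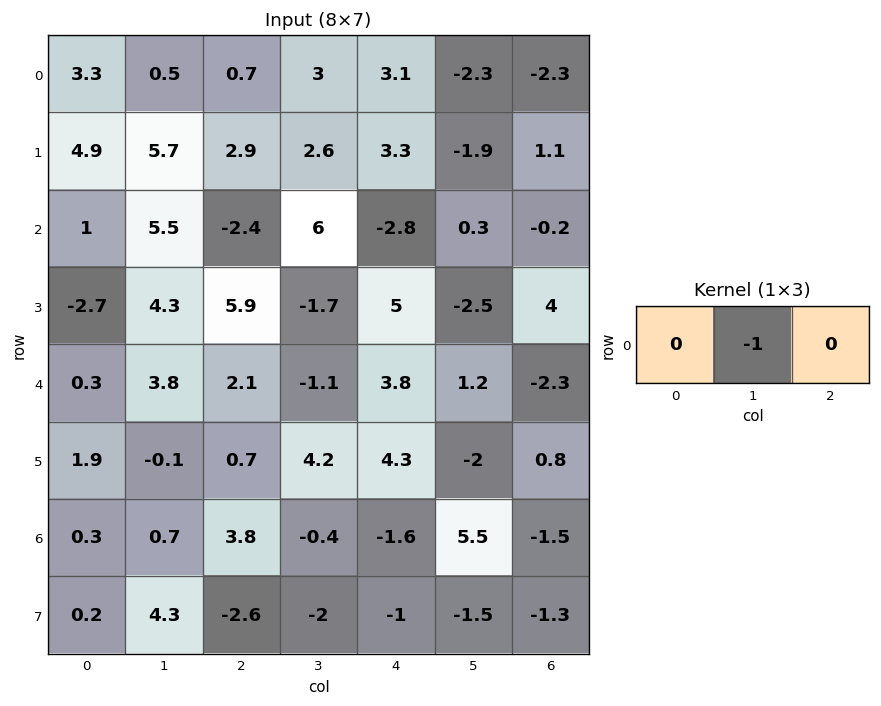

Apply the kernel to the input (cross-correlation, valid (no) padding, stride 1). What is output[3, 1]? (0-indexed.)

-5.9

The receptive field on the input at this output position is [4.3 5.9 -1.7]. Elementwise product with the kernel and sum: 5.9·-1.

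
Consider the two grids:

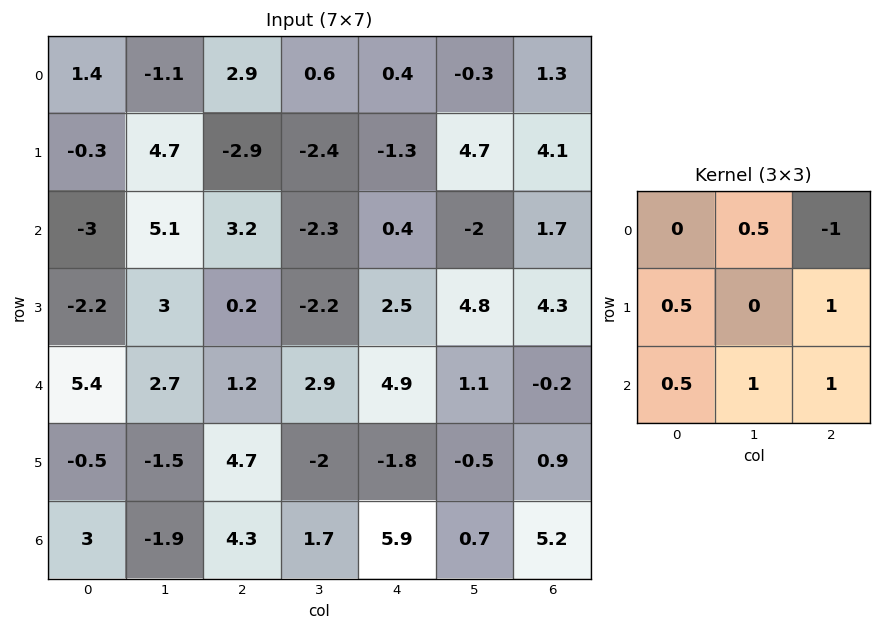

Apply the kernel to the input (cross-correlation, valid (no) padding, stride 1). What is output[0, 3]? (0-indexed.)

The receptive field on the input at this output position is [0.6 0.4 -0.3 / -2.4 -1.3 4.7 / -2.3 0.4 -2]. Elementwise product with the kernel and sum: 0.4·0.5 + -0.3·-1 + -2.4·0.5 + 4.7·1 + -2.3·0.5 + 0.4·1 + -2·1.

1.25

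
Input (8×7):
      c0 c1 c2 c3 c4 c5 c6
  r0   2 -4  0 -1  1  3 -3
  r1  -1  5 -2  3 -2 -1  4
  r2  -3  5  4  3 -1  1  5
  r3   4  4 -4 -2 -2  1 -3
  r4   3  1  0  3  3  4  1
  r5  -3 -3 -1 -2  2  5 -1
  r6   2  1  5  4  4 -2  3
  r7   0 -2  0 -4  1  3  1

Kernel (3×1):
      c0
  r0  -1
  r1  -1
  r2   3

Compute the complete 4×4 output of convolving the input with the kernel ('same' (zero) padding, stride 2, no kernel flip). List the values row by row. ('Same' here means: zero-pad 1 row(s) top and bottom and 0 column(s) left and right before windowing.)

Output[0,0]: The receptive field on the zero-padded input at this output position is [0 / 2 / -1]. Elementwise product with the kernel and sum: 0·-1 + 2·-1 + -1·3.
Output[0,1]: The receptive field on the zero-padded input at this output position is [0 / 0 / -2]. Elementwise product with the kernel and sum: 0·-1 + 0·-1 + -2·3.

-5 -6 -7 15
16 -14 -3 -18
-16 1 5 -1
1 -4 -3 1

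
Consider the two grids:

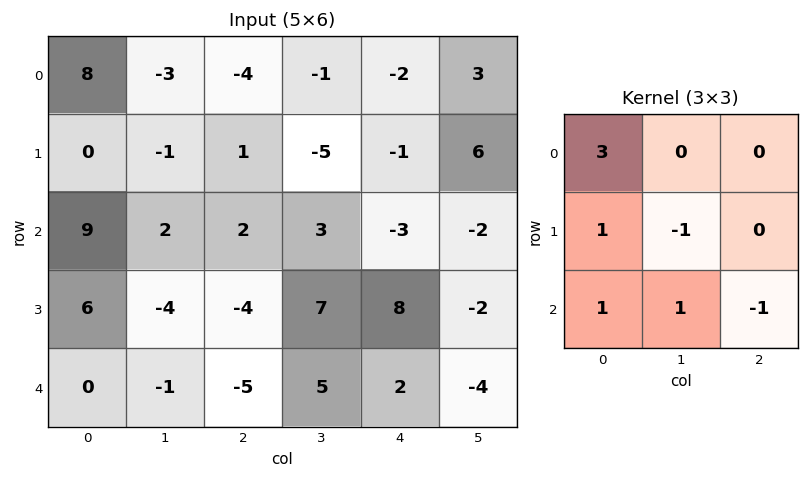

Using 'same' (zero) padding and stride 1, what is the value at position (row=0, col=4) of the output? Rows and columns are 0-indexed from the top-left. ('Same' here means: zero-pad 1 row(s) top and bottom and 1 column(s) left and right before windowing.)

The receptive field on the zero-padded input at this output position is [0 0 0 / -1 -2 3 / -5 -1 6]. Elementwise product with the kernel and sum: 0·3 + -1·1 + -2·-1 + -5·1 + -1·1 + 6·-1.

-11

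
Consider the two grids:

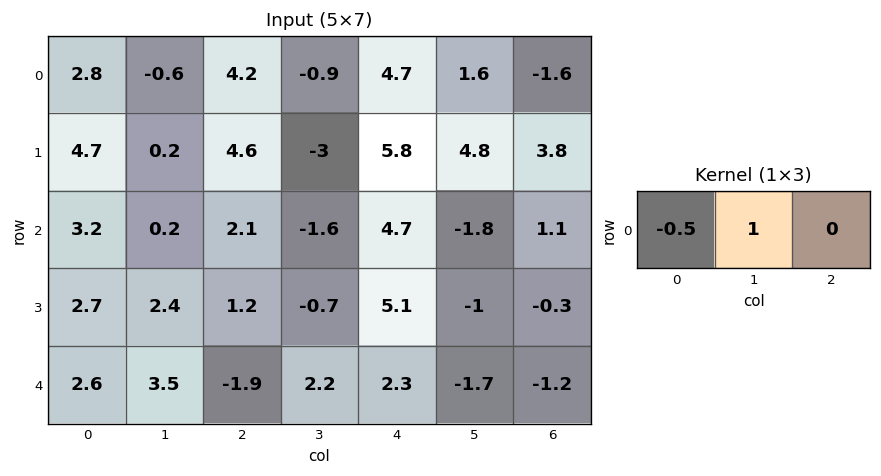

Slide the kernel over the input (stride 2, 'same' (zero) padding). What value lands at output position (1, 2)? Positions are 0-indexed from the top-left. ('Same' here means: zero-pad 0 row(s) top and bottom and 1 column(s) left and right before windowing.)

5.5

The receptive field on the zero-padded input at this output position is [-1.6 4.7 -1.8]. Elementwise product with the kernel and sum: -1.6·-0.5 + 4.7·1.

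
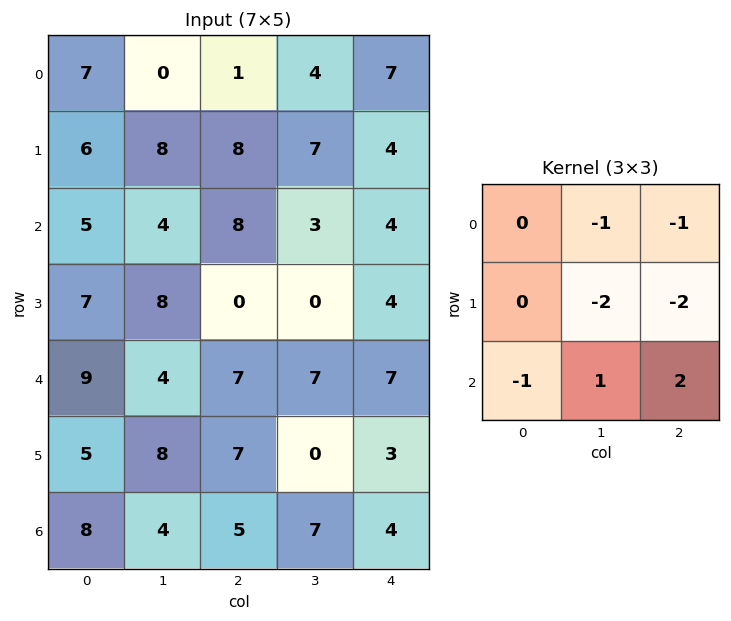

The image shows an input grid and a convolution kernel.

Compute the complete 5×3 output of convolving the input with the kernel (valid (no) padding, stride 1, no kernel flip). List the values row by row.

Output[0,0]: The receptive field on the input at this output position is [7 0 1 / 6 8 8 / 5 4 8]. Elementwise product with the kernel and sum: 0·-1 + 1·-1 + 8·-2 + 8·-2 + 5·-1 + 4·1 + 8·2.

-18 -25 -30
-39 -45 -17
-19 6 -1
-13 -29 -33
-35 -13 -10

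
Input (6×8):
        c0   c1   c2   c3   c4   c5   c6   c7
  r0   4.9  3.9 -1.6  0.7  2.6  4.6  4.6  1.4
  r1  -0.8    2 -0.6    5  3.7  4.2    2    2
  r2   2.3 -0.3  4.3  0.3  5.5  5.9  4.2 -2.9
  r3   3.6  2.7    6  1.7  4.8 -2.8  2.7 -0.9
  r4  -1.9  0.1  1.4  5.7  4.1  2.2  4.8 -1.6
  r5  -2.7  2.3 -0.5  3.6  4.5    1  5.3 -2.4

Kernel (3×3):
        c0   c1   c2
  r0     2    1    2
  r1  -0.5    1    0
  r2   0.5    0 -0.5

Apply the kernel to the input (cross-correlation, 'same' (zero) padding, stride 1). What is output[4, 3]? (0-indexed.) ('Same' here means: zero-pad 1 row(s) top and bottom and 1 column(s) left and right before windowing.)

25.8

The receptive field on the zero-padded input at this output position is [6 1.7 4.8 / 1.4 5.7 4.1 / -0.5 3.6 4.5]. Elementwise product with the kernel and sum: 6·2 + 1.7·1 + 4.8·2 + 1.4·-0.5 + 5.7·1 + -0.5·0.5 + 4.5·-0.5.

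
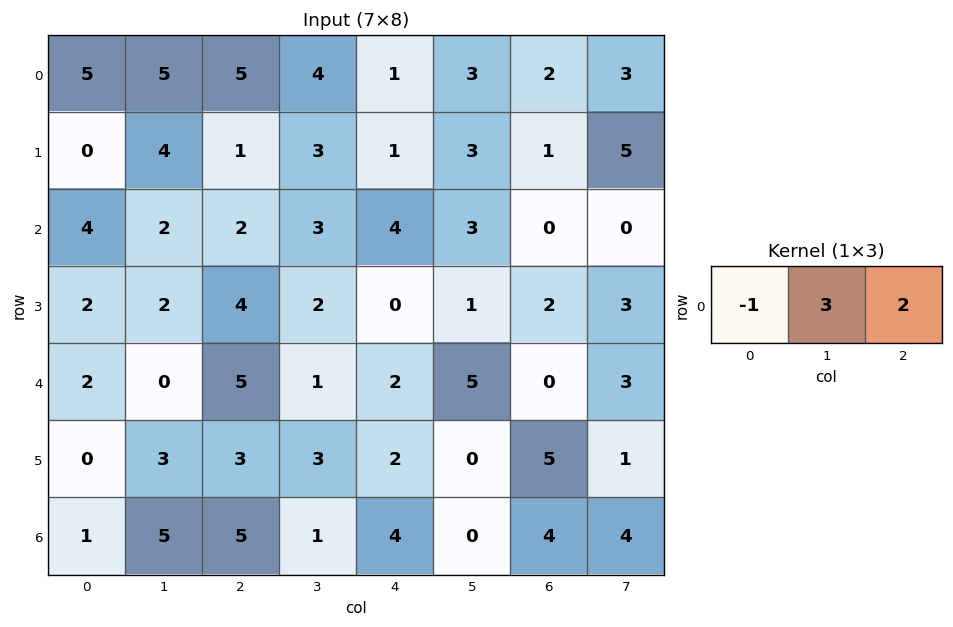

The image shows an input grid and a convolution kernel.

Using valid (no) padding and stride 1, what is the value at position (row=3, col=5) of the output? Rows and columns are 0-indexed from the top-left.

11

The receptive field on the input at this output position is [1 2 3]. Elementwise product with the kernel and sum: 1·-1 + 2·3 + 3·2.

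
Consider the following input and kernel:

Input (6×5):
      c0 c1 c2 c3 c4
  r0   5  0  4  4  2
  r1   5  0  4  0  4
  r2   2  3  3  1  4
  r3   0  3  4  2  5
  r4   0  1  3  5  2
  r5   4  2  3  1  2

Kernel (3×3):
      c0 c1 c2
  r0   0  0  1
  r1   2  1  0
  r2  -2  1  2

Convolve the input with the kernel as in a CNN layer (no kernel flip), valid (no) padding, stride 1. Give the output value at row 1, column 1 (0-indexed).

11

The receptive field on the input at this output position is [0 4 0 / 3 3 1 / 3 4 2]. Elementwise product with the kernel and sum: 0·1 + 3·2 + 3·1 + 3·-2 + 4·1 + 2·2.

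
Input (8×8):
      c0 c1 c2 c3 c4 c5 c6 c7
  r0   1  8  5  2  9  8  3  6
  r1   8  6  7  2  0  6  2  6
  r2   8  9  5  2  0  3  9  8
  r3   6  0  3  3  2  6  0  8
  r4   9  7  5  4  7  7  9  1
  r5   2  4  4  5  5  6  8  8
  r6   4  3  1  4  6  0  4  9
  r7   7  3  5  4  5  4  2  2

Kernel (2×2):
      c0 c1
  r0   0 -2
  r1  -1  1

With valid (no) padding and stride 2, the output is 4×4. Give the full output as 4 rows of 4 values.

Output[0,0]: The receptive field on the input at this output position is [1 8 / 8 6]. Elementwise product with the kernel and sum: 8·-2 + 8·-1 + 6·1.

-18 -9 -10 -8
-24 -4 -2 -8
-12 -7 -13 -2
-10 -9 -1 -18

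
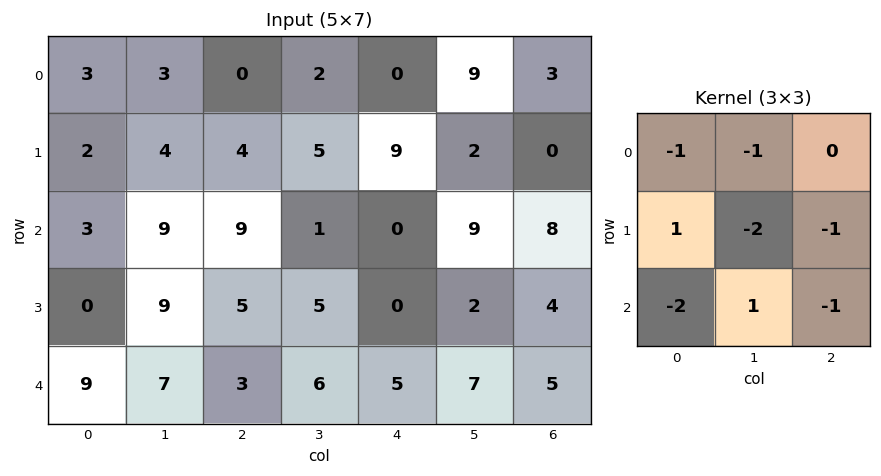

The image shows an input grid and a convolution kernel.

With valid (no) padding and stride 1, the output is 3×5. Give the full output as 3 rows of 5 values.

-22 -22 -34 -28 -3
-26 -36 -7 -34 -39
-49 -41 -20 -12 -25

Output[0,0]: The receptive field on the input at this output position is [3 3 0 / 2 4 4 / 3 9 9]. Elementwise product with the kernel and sum: 3·-1 + 3·-1 + 2·1 + 4·-2 + 4·-1 + 3·-2 + 9·1 + 9·-1.
Output[0,1]: The receptive field on the input at this output position is [3 0 2 / 4 4 5 / 9 9 1]. Elementwise product with the kernel and sum: 3·-1 + 0·-1 + 4·1 + 4·-2 + 5·-1 + 9·-2 + 9·1 + 1·-1.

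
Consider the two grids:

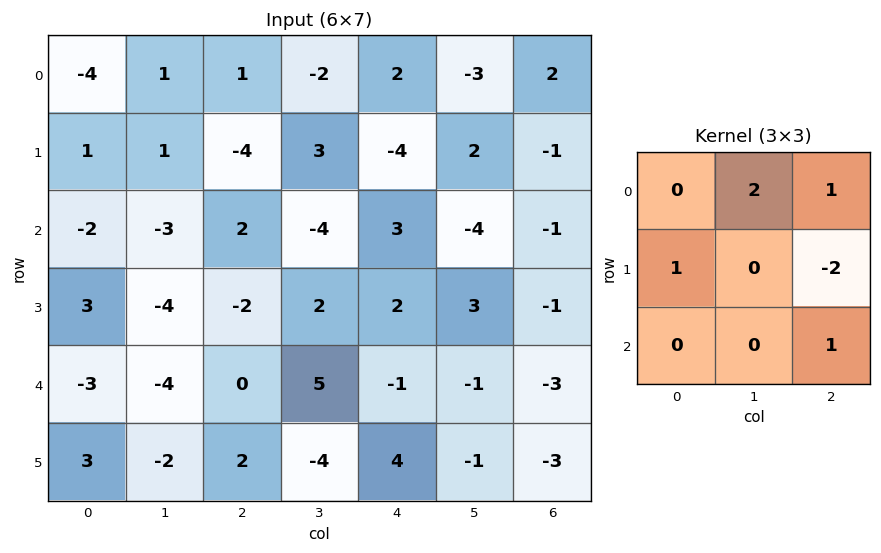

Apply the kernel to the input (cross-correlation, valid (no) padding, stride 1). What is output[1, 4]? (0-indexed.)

The receptive field on the input at this output position is [-4 2 -1 / 3 -4 -1 / 2 3 -1]. Elementwise product with the kernel and sum: 2·2 + -1·1 + 3·1 + -1·-2 + -1·1.

7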